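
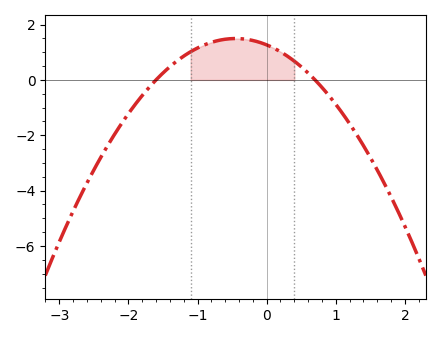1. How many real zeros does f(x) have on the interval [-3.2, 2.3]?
2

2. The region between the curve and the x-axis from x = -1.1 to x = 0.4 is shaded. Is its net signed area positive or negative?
positive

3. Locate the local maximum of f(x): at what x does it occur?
-0.45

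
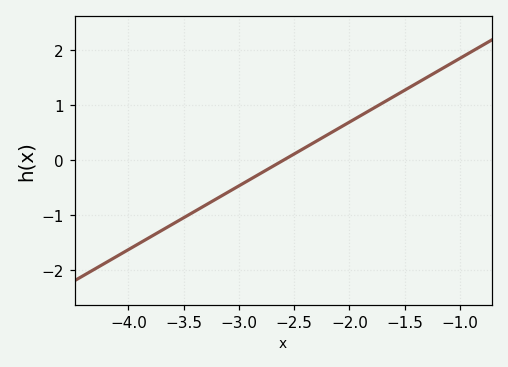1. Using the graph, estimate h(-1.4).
1.4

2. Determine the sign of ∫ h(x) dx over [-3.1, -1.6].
positive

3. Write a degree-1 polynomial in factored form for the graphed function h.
y = 1.16(x + 2.6)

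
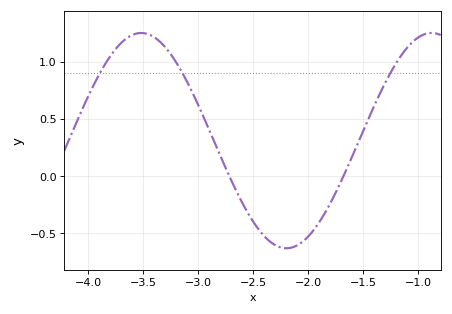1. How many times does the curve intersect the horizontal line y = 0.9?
3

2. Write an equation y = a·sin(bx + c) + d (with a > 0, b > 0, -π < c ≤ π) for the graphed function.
y = 0.94sin(2.38x - 2.62) + 0.31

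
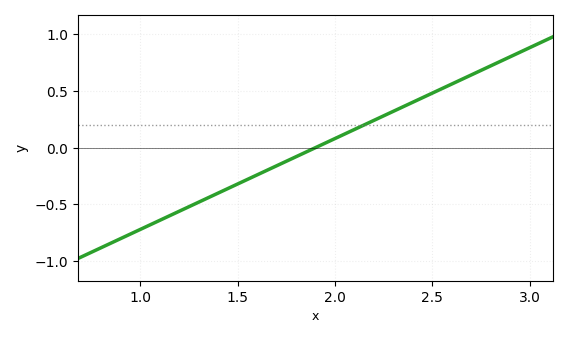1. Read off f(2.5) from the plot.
0.5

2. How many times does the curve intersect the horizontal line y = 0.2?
1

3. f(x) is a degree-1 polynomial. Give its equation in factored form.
y = 0.8(x - 1.9)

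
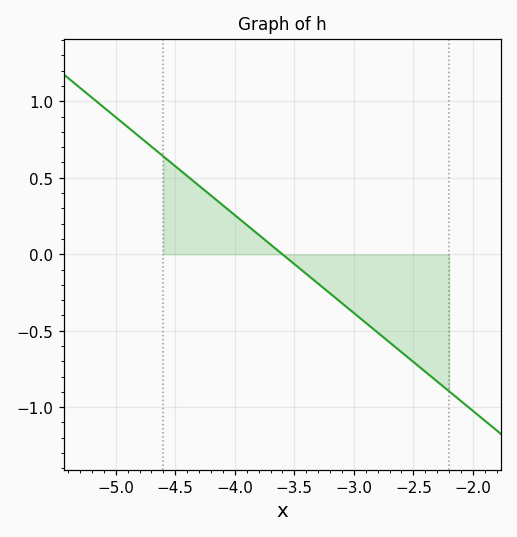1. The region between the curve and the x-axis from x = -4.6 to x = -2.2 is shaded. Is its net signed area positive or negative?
negative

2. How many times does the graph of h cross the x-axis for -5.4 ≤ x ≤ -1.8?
1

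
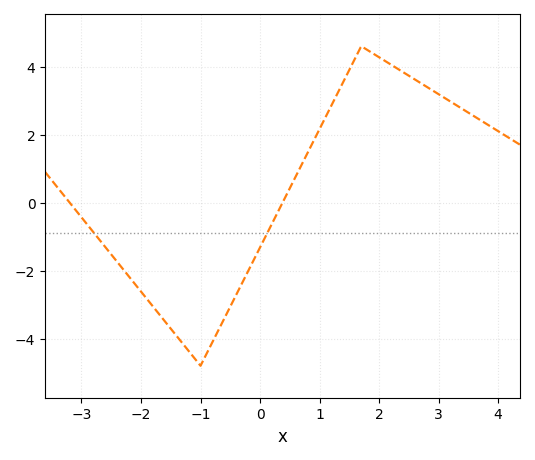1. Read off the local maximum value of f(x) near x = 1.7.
4.6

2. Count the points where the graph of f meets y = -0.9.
2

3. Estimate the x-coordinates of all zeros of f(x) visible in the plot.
-3.2, 0.4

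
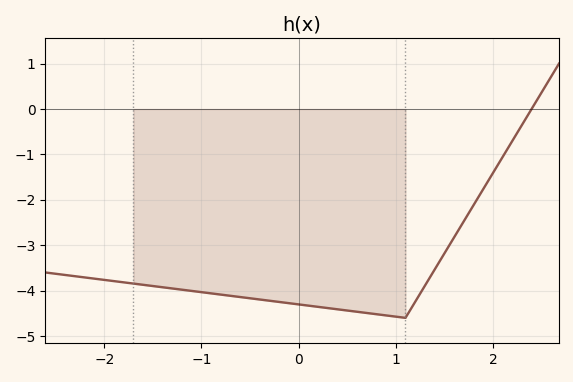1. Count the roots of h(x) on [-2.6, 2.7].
1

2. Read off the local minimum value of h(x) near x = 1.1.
-4.6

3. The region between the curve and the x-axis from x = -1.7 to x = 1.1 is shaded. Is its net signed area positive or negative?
negative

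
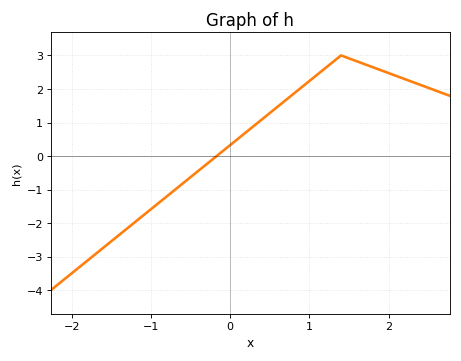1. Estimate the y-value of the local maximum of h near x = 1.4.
3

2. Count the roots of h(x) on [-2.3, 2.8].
1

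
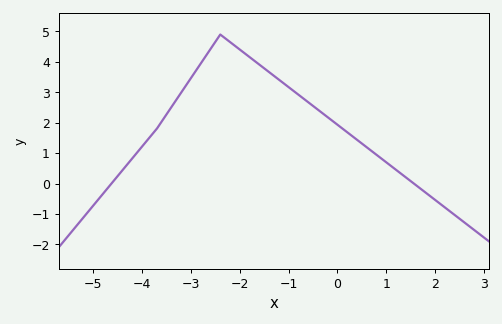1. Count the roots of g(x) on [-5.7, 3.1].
2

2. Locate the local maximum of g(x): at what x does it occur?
-2.4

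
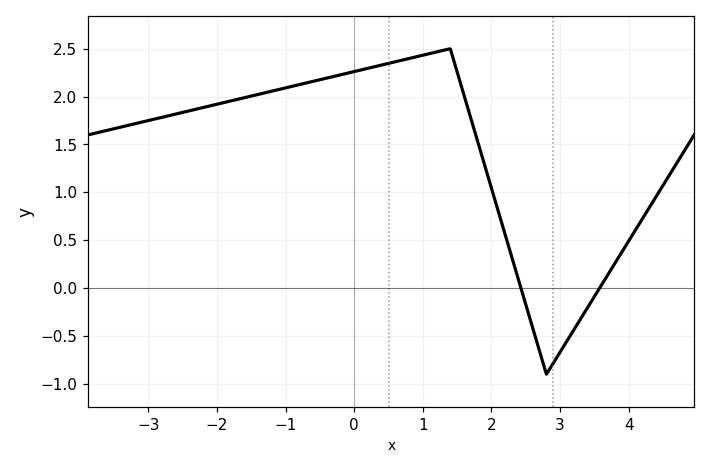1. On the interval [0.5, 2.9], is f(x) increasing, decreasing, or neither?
neither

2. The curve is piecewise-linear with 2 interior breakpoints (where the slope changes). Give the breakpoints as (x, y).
(1.4, 2.5); (2.8, -0.9)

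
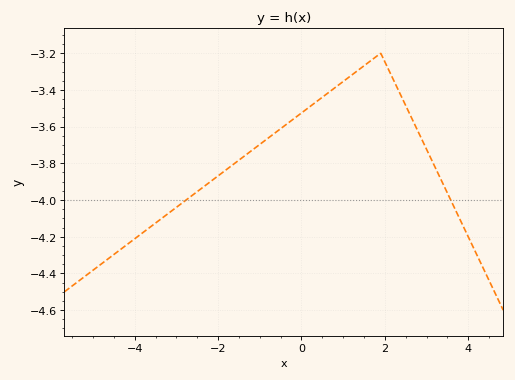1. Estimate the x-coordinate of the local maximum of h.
1.9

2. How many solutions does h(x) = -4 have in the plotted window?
2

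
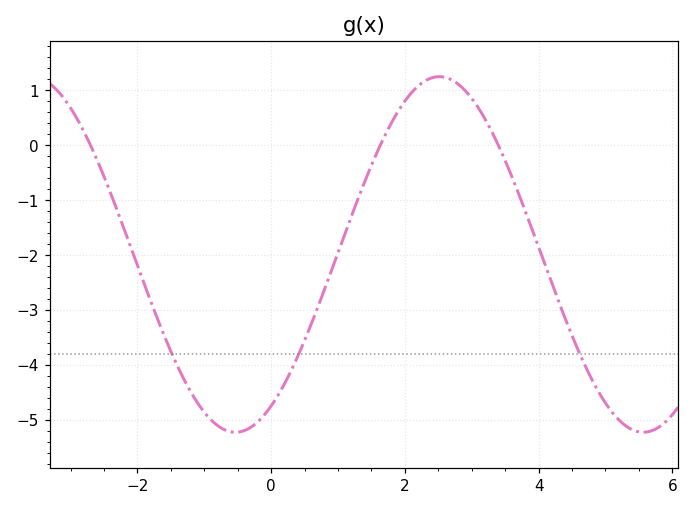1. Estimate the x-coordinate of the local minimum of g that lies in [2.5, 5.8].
5.57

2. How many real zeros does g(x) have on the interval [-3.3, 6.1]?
3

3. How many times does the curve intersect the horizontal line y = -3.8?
3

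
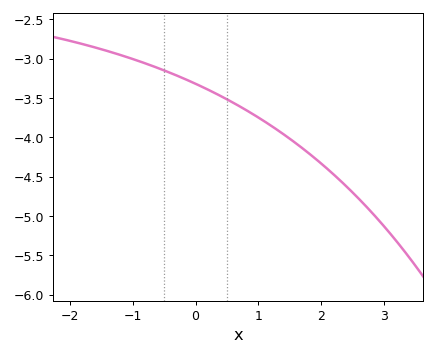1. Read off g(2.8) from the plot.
-4.95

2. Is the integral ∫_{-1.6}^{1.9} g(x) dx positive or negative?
negative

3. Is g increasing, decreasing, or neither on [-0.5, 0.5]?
decreasing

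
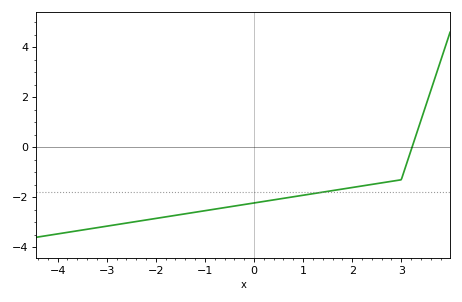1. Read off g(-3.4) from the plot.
-3.28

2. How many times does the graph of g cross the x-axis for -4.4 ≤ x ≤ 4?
1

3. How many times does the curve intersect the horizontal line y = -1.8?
1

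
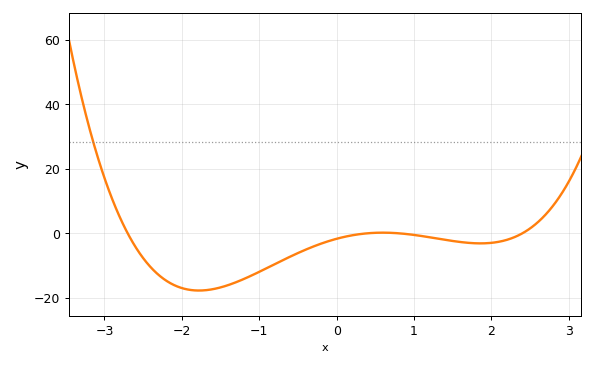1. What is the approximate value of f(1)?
0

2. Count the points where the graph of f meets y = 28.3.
1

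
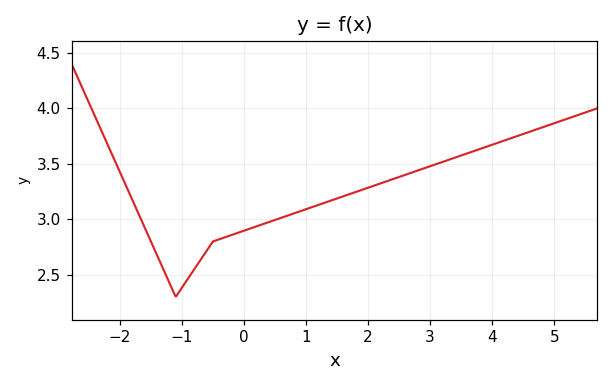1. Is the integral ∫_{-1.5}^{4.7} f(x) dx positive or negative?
positive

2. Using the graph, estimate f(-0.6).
2.7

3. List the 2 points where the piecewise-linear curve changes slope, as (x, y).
(-1.1, 2.3); (-0.5, 2.8)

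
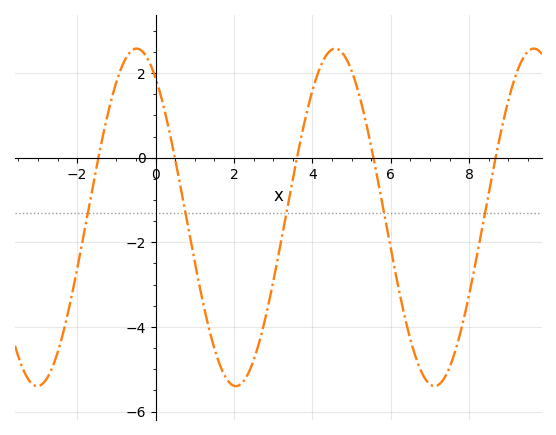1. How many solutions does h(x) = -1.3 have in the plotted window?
5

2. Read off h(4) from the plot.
1.58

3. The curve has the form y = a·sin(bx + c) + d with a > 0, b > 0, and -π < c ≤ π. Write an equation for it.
y = 3.99sin(1.24x + 2.17) - 1.41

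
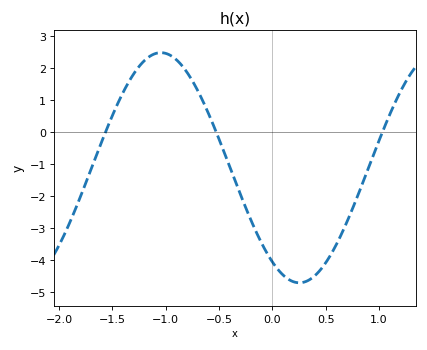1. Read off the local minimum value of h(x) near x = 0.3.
-4.71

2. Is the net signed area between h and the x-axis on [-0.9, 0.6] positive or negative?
negative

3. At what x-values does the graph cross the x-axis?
-1.57, -0.526, 1.03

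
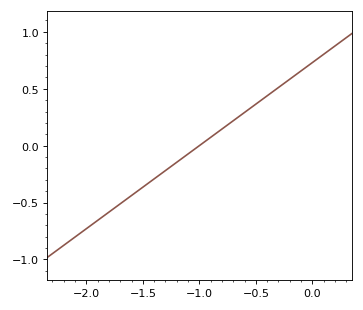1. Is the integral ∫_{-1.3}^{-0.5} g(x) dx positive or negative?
positive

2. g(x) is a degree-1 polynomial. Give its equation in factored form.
y = 0.73(x + 1)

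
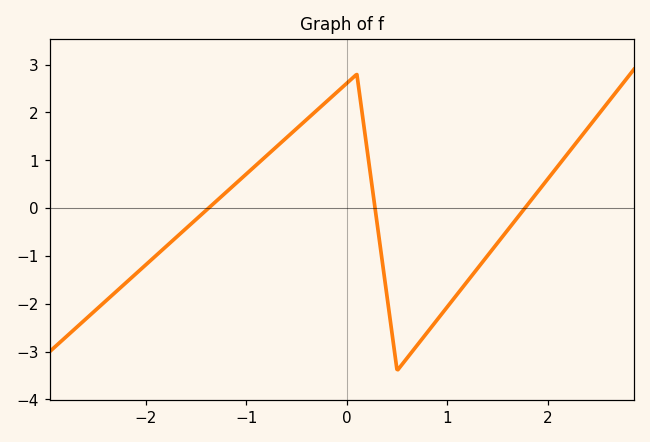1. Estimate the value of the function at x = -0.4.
1.9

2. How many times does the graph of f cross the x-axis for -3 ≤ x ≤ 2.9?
3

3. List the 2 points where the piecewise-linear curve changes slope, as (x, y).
(0.1, 2.8); (0.5, -3.4)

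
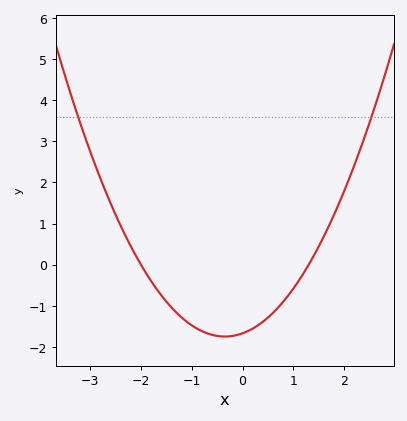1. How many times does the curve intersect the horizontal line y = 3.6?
2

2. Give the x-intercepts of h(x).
-2, 1.3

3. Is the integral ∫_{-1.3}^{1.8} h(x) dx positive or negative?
negative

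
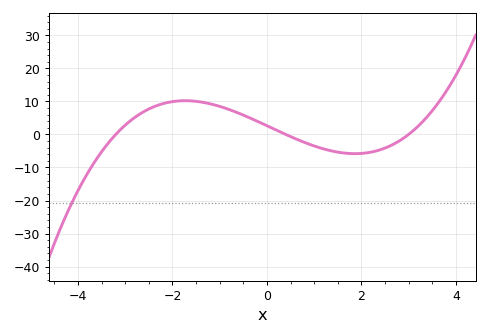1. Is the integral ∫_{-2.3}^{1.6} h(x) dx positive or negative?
positive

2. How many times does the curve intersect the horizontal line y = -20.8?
1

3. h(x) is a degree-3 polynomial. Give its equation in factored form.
y = 0.69(x + 3.2)(x - 0.4)(x - 3)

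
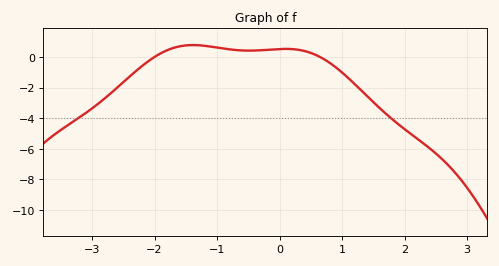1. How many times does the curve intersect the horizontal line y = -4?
2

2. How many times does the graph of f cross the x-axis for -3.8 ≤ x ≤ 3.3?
2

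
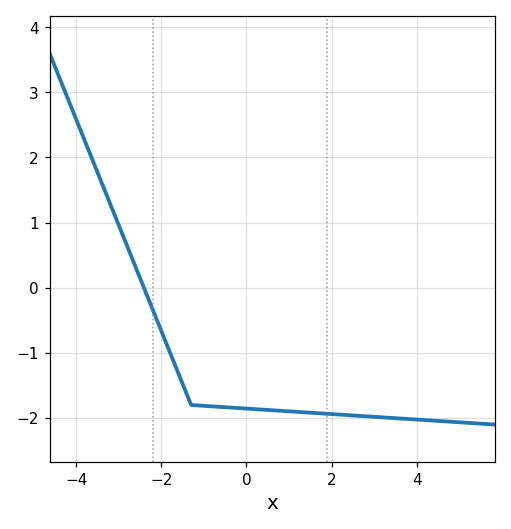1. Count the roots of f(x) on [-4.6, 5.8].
1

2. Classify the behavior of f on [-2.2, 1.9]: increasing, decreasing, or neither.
decreasing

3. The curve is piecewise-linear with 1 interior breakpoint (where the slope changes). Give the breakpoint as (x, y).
(-1.3, -1.8)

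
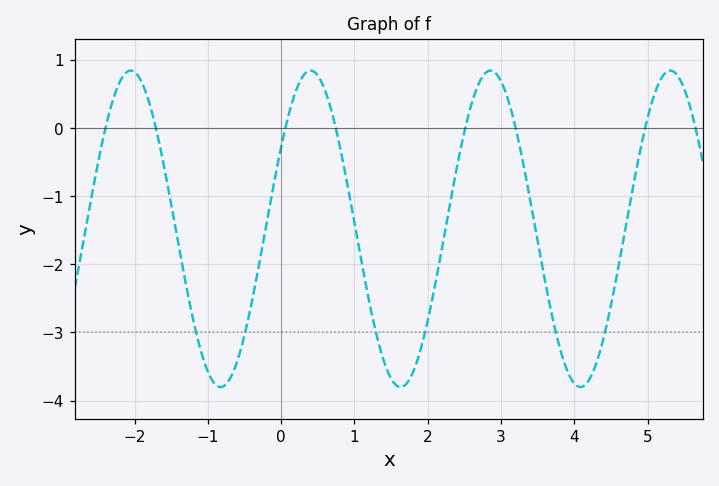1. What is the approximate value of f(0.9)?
-0.803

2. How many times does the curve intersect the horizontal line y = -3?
6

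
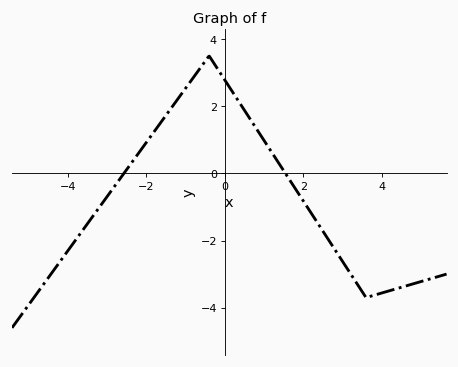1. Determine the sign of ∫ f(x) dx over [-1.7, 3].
positive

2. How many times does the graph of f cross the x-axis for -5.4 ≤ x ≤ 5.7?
2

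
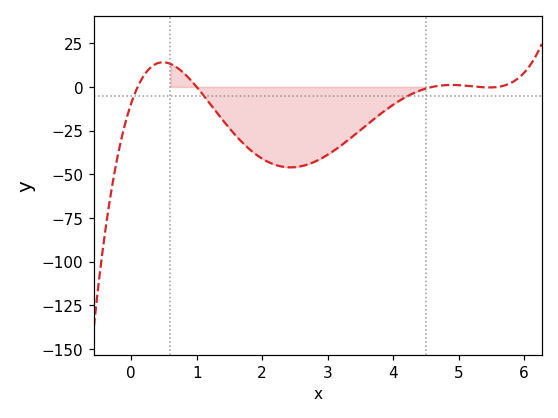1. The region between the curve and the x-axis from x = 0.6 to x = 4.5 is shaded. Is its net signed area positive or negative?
negative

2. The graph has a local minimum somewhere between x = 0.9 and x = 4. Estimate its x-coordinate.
2.4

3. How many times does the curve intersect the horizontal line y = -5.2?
3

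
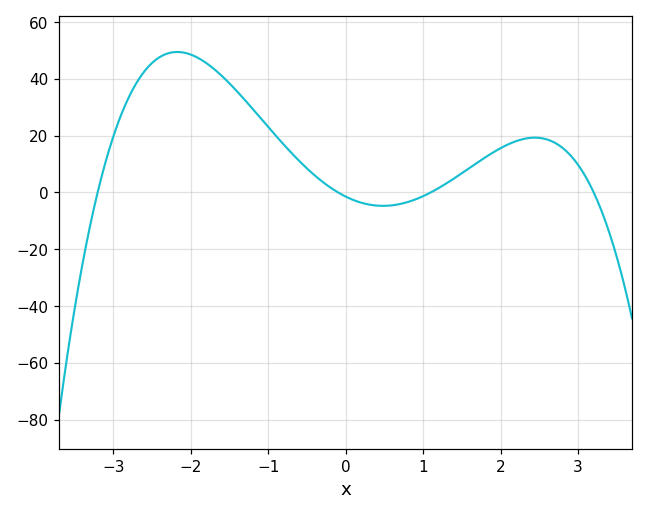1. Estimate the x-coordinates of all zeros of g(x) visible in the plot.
-3.2, -0.1, 1.1, 3.2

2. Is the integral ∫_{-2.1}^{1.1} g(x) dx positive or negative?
positive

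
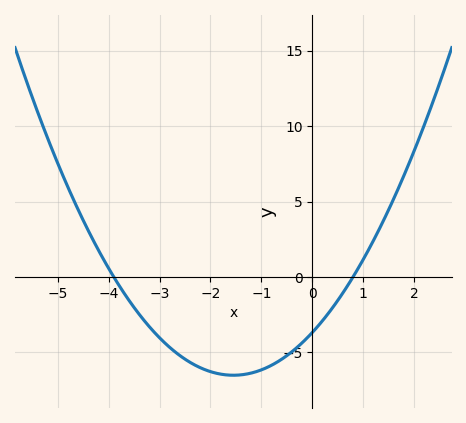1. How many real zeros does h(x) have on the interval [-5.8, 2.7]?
2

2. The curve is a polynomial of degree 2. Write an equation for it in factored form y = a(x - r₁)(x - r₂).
y = 1.18(x + 3.9)(x - 0.8)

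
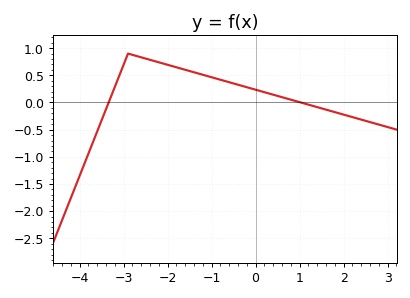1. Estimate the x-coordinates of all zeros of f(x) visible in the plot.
-3.34, 1.03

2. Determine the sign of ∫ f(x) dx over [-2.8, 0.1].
positive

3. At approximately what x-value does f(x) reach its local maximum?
-2.9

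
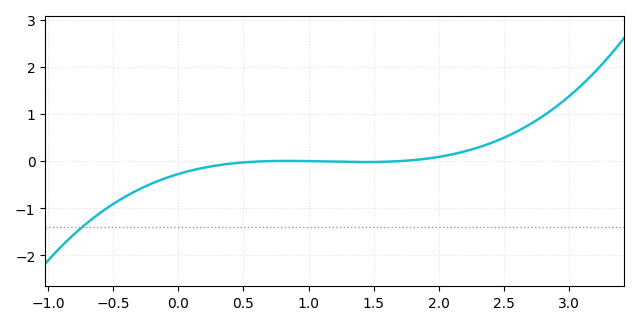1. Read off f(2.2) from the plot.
0.2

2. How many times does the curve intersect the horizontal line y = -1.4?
1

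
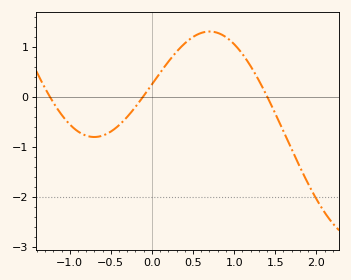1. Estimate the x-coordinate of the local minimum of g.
-0.701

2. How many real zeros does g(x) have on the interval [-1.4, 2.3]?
3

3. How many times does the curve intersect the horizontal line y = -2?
1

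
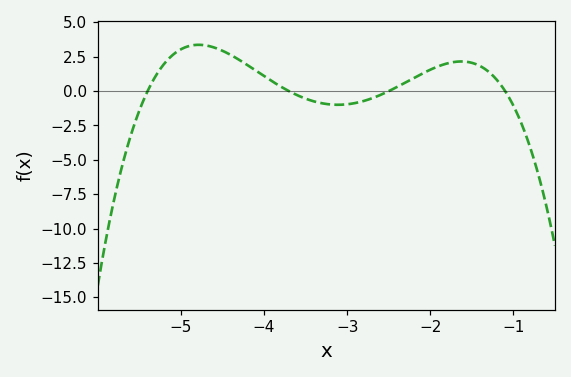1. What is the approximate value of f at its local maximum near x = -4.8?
3.37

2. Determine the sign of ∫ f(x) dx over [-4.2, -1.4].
positive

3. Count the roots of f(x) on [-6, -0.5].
4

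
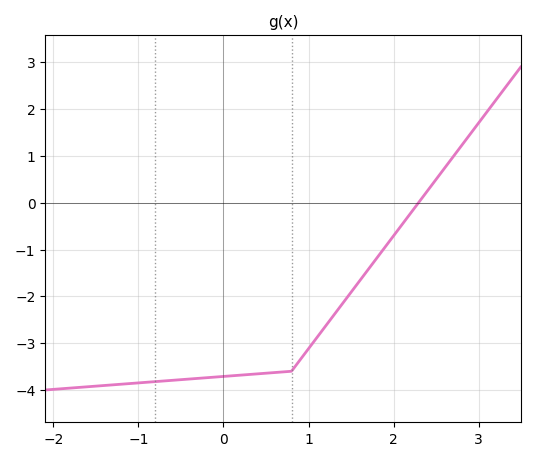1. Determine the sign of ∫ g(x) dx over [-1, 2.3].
negative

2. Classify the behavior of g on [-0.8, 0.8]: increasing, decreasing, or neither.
increasing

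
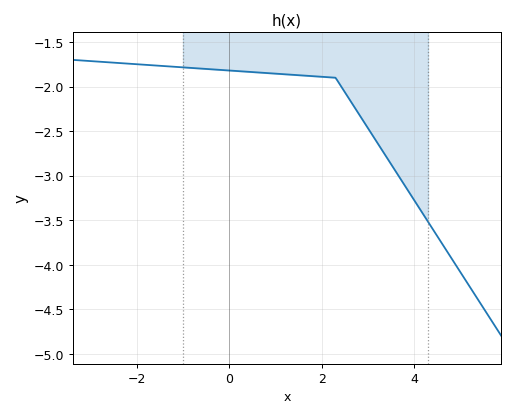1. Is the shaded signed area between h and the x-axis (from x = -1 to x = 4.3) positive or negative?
negative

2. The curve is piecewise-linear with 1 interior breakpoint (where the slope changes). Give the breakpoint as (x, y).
(2.3, -1.9)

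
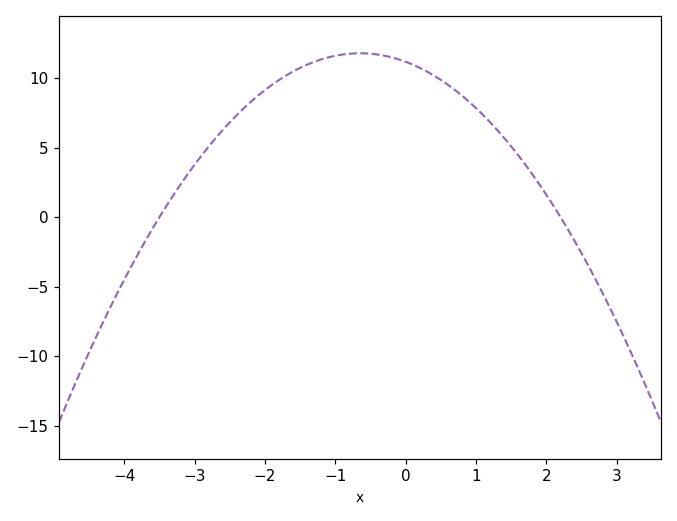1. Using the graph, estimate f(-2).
9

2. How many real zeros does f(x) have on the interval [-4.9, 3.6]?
2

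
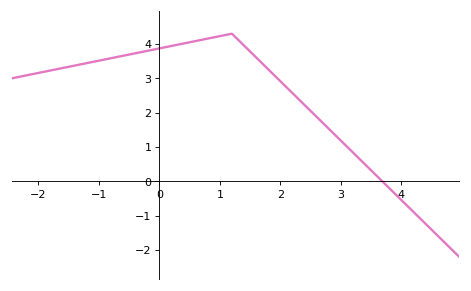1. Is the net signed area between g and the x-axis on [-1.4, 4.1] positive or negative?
positive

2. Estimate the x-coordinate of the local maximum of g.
1.2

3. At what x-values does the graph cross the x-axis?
3.68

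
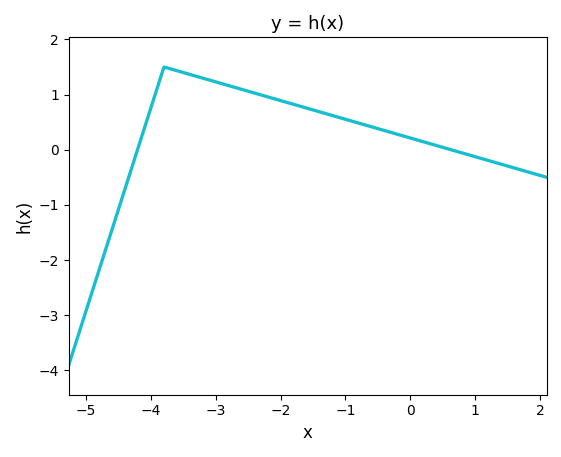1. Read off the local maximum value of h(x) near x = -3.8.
1.5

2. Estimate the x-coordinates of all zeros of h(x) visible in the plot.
-4.21, 0.627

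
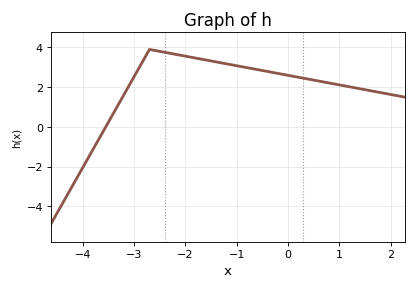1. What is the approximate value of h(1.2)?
2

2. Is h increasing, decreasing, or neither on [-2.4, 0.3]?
decreasing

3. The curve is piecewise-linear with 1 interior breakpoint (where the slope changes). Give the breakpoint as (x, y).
(-2.7, 3.9)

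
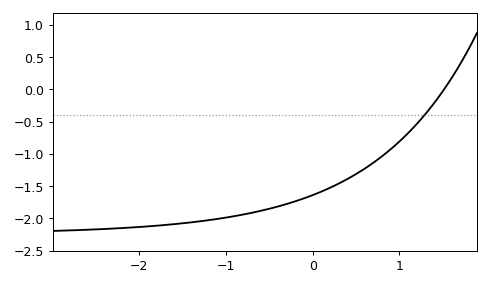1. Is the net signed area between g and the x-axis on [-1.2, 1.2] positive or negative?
negative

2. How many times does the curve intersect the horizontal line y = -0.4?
1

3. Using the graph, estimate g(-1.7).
-2.1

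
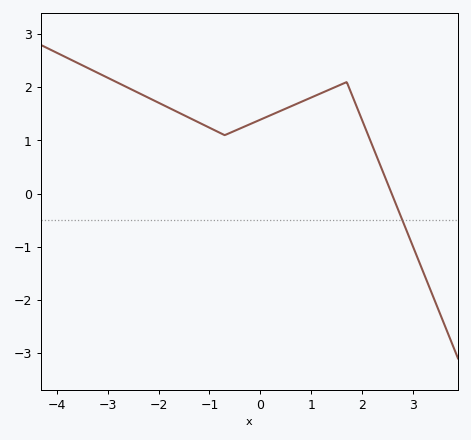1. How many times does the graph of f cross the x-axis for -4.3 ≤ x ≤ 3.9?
1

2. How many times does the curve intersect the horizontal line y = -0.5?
1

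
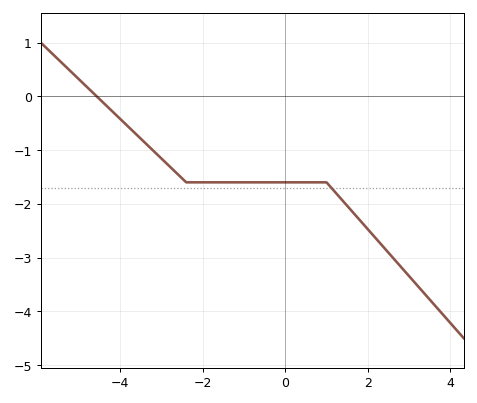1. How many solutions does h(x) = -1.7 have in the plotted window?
1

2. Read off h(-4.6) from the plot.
0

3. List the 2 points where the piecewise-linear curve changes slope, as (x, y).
(-2.4, -1.6); (1, -1.6)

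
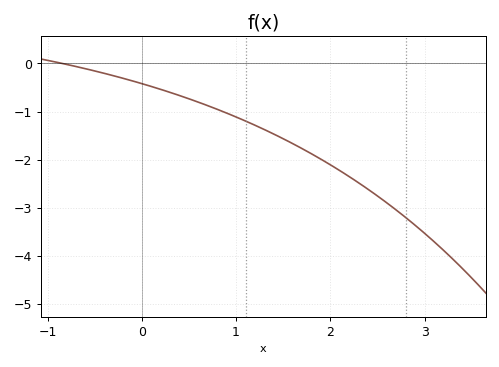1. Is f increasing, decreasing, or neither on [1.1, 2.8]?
decreasing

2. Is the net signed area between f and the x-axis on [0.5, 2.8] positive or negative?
negative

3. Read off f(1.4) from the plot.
-1.5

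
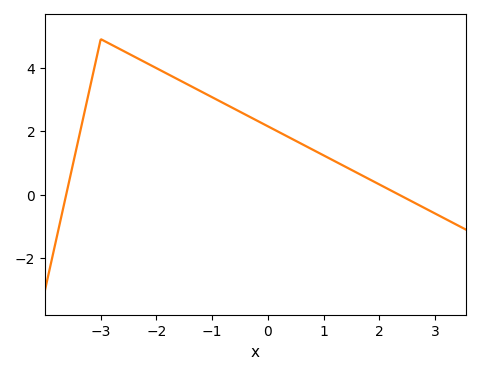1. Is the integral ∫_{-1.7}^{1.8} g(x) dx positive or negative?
positive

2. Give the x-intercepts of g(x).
-3.62, 2.35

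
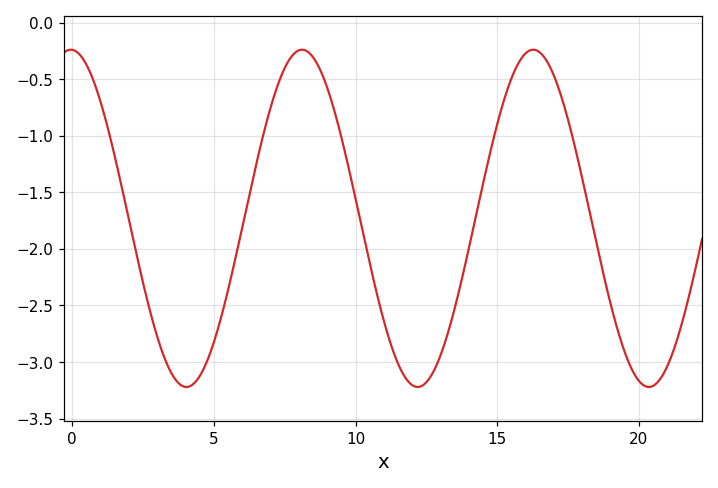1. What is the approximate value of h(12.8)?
-3.05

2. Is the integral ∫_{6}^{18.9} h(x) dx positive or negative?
negative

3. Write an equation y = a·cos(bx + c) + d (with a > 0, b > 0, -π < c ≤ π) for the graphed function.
y = 1.49cos(0.77x + 0.04) - 1.73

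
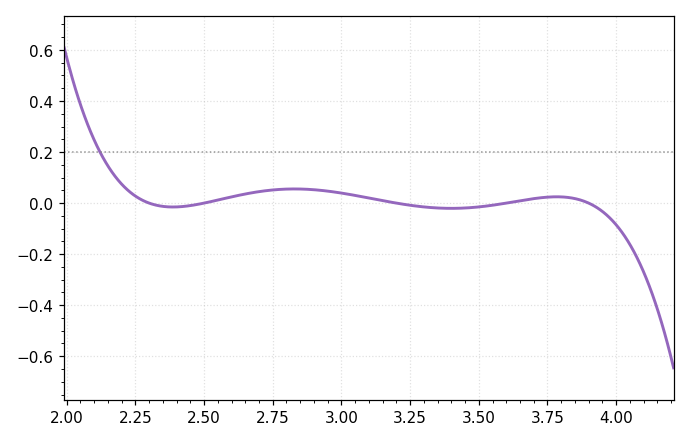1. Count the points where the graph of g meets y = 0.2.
1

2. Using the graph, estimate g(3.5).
-0.02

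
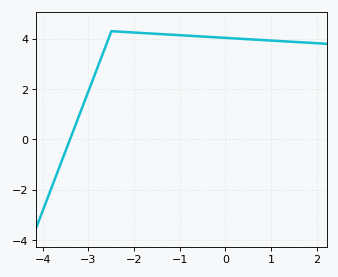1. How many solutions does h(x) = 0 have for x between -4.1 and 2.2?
1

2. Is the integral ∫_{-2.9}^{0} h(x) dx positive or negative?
positive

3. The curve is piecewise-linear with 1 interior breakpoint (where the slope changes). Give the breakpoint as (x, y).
(-2.5, 4.3)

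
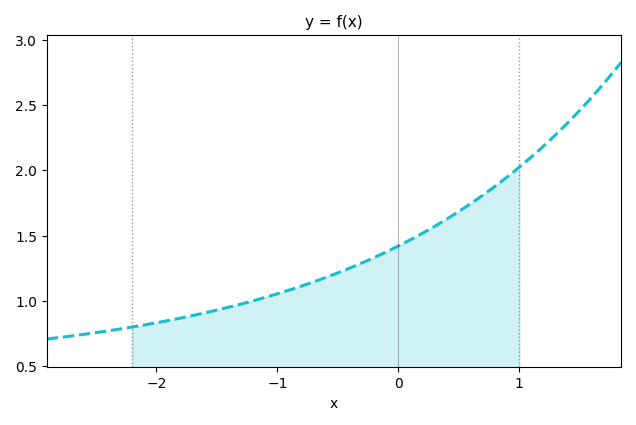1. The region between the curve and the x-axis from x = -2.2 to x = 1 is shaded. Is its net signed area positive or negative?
positive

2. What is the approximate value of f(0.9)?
1.95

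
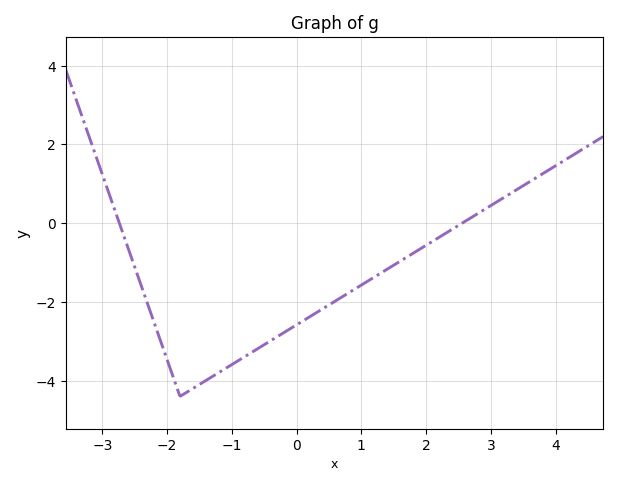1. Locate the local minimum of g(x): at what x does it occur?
-1.8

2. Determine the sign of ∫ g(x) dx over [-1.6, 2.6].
negative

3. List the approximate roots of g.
-2.8, 2.6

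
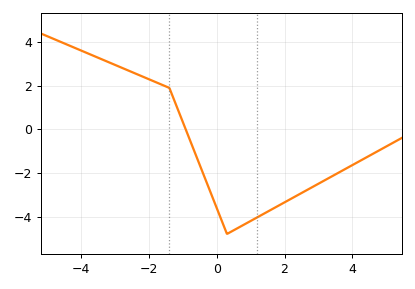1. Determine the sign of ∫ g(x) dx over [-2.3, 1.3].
negative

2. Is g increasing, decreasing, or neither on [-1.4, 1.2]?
neither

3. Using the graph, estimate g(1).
-4.2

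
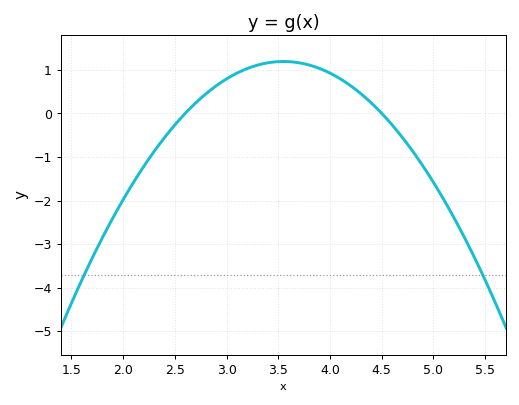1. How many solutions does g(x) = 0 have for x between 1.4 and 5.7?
2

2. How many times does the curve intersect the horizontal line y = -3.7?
2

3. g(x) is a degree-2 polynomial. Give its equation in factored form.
y = -1.32(x - 2.6)(x - 4.5)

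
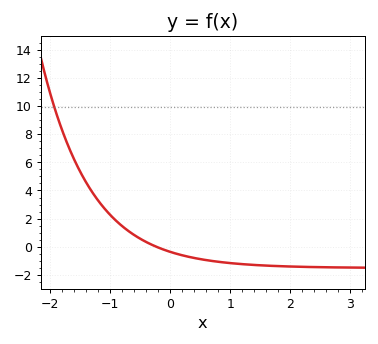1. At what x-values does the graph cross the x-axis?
-0.229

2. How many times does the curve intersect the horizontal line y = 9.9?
1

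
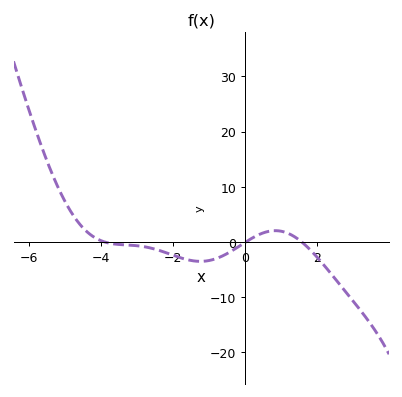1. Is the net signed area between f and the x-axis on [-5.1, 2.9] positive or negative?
negative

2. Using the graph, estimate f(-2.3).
-2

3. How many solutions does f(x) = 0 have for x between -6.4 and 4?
3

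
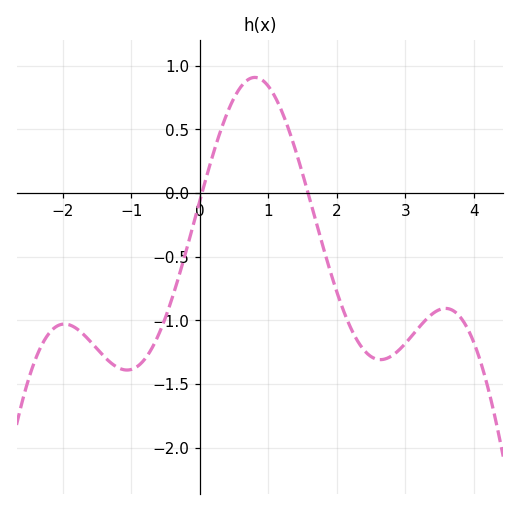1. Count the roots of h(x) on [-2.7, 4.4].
2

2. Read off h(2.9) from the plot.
-1.24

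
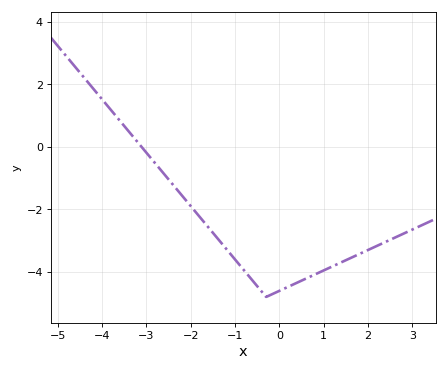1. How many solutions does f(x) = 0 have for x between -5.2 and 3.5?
1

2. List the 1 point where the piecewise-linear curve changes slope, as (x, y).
(-0.3, -4.8)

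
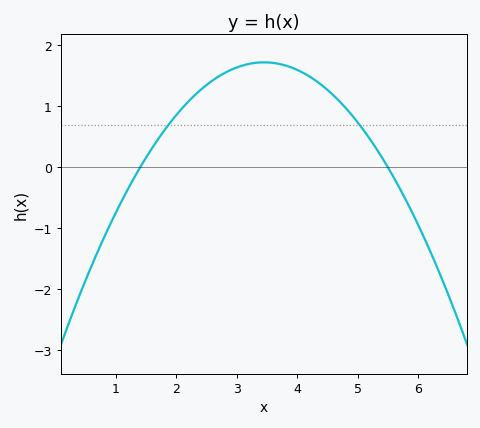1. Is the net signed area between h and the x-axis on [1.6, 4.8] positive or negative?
positive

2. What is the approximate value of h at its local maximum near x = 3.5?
1.7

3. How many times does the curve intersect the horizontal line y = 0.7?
2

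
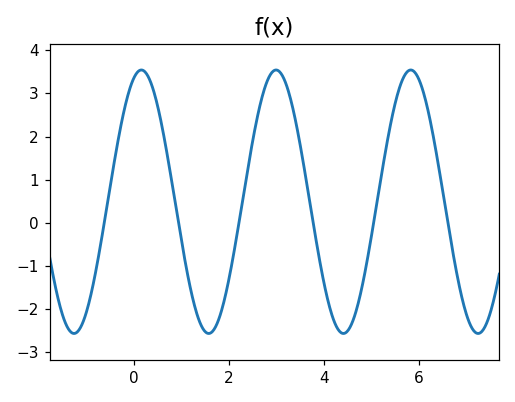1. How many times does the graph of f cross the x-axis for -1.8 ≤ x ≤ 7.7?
6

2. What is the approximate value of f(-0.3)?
2.16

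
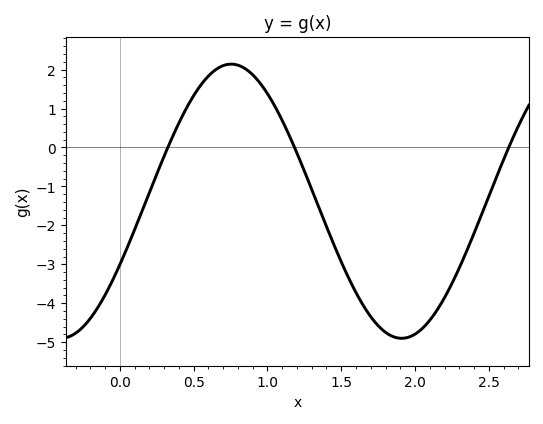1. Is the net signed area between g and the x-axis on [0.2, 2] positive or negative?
negative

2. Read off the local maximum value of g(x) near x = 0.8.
2.1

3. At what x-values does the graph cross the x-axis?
0.3, 1.2, 2.65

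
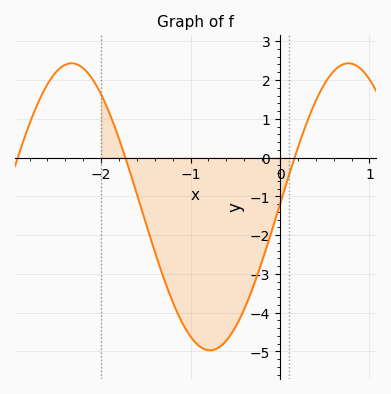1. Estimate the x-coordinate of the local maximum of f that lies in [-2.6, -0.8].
-2.33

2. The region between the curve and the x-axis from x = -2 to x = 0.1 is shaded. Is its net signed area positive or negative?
negative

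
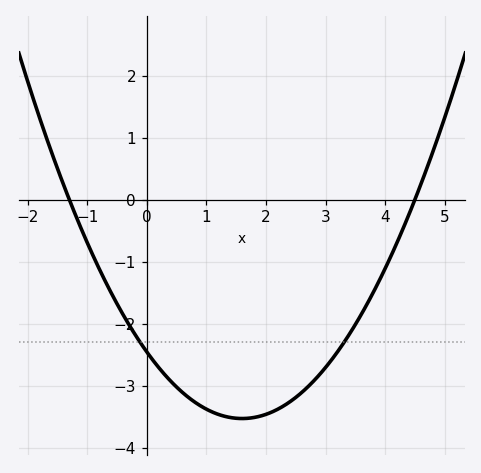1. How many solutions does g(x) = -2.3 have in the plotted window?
2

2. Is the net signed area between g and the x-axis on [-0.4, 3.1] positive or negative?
negative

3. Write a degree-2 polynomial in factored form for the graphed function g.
y = 0.42(x + 1.3)(x - 4.5)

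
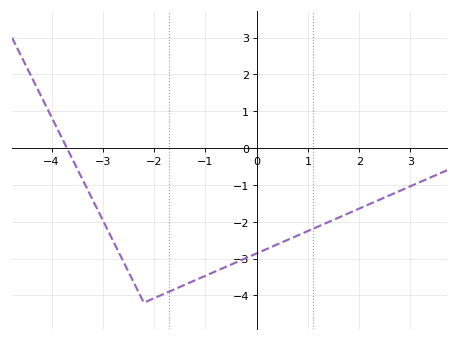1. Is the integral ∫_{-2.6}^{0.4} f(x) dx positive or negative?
negative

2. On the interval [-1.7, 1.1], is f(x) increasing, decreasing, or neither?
increasing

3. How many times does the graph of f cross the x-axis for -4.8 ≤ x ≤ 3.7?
1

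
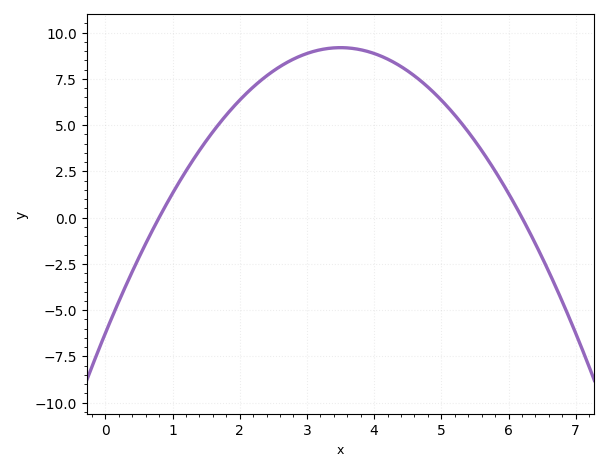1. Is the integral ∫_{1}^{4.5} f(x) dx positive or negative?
positive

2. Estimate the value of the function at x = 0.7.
-0.5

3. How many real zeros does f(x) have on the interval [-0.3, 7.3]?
2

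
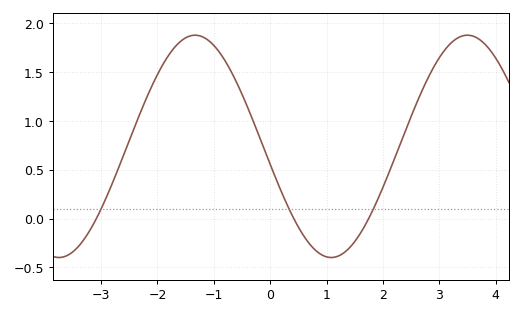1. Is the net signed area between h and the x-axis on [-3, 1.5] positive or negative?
positive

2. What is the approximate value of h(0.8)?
-0.3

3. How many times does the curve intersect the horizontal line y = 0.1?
3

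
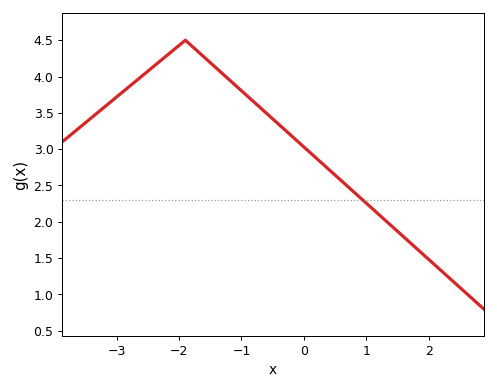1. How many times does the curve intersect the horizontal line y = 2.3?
1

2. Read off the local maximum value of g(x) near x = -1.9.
4.5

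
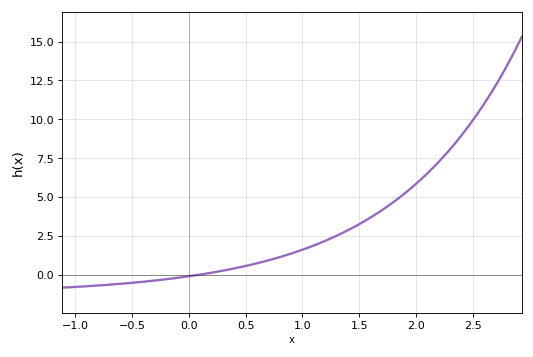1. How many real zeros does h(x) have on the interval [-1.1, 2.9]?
1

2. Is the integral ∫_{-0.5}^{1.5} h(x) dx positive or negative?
positive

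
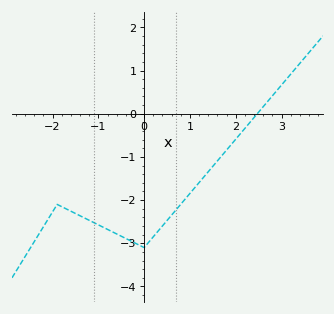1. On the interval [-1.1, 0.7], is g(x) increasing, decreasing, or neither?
neither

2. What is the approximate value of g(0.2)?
-2.8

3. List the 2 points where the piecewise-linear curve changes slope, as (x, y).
(-1.9, -2.1); (0, -3.1)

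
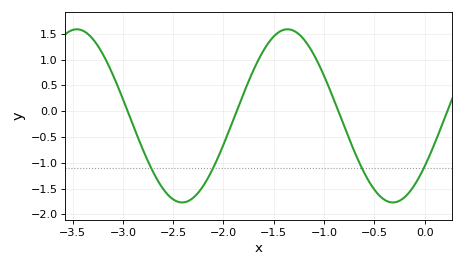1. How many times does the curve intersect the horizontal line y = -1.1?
4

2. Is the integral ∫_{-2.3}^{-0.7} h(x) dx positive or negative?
positive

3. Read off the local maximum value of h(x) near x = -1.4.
1.59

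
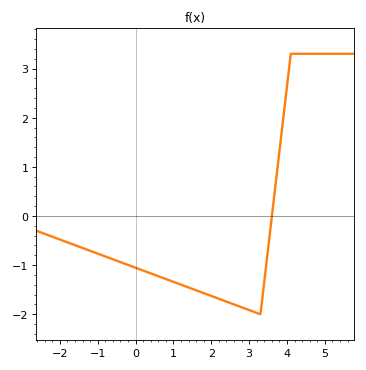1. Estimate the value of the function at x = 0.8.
-1.28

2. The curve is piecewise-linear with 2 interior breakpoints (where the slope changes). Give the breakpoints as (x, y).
(3.3, -2); (4.1, 3.3)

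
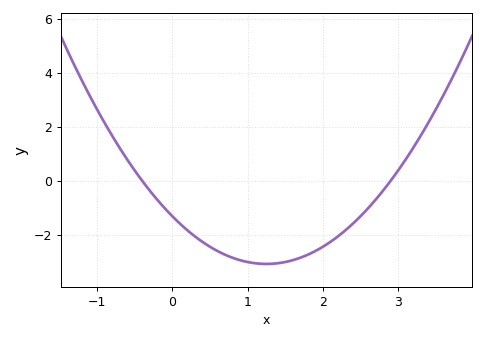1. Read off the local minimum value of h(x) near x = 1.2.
-3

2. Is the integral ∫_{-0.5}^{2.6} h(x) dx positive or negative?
negative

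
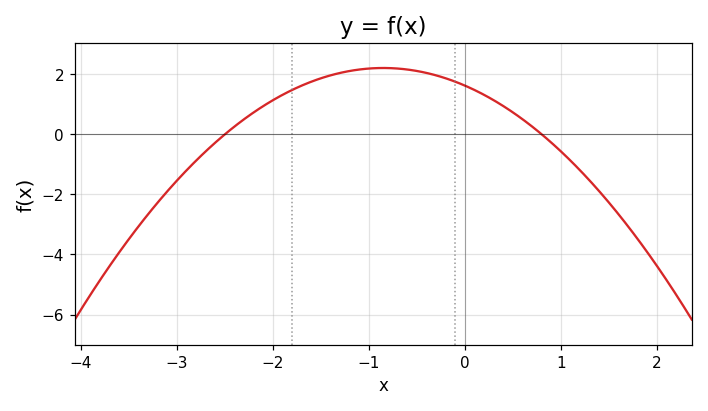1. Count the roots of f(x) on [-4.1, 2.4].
2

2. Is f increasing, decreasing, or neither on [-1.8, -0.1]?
neither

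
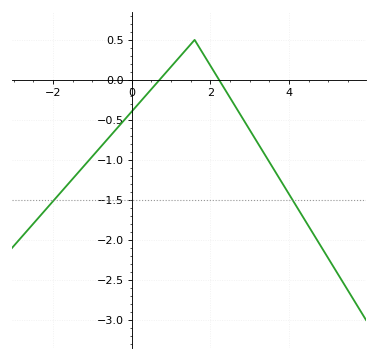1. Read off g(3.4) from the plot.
-0.945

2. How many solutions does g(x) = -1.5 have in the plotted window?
2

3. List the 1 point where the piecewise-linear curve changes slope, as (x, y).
(1.6, 0.5)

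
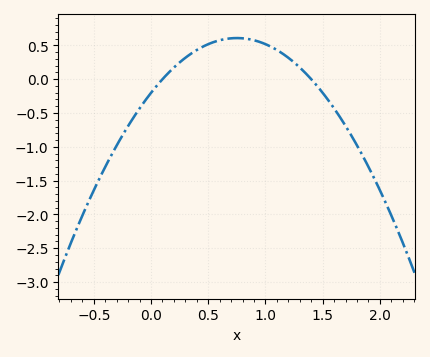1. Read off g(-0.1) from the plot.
-0.45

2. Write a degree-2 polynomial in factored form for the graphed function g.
y = -1.44(x - 0.1)(x - 1.4)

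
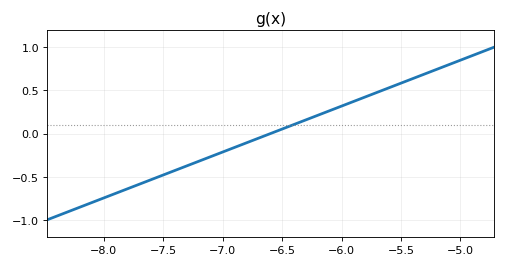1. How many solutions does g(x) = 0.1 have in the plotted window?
1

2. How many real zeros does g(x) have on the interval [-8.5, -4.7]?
1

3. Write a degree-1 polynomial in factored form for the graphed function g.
y = 0.53(x + 6.6)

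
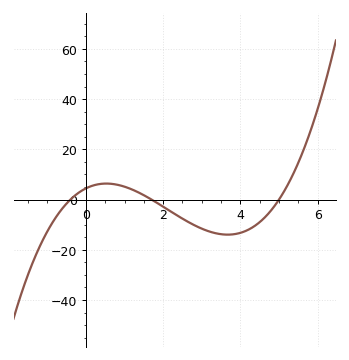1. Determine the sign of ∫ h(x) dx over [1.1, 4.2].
negative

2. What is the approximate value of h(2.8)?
-10.1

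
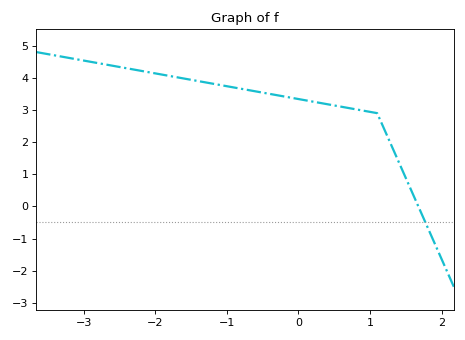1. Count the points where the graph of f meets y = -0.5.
1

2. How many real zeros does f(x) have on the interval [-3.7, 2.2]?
1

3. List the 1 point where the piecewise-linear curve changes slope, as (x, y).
(1.1, 2.9)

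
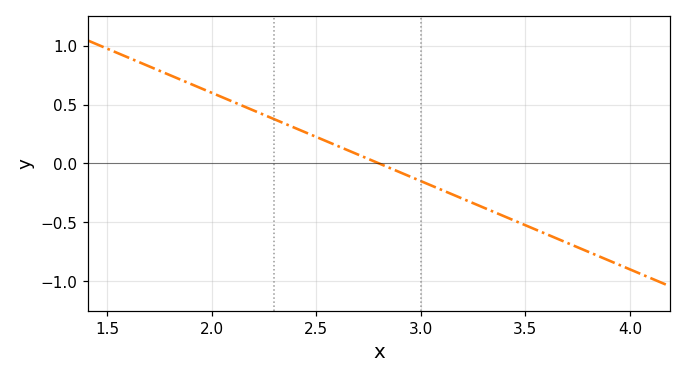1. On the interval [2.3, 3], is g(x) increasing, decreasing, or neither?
decreasing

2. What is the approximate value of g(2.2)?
0.45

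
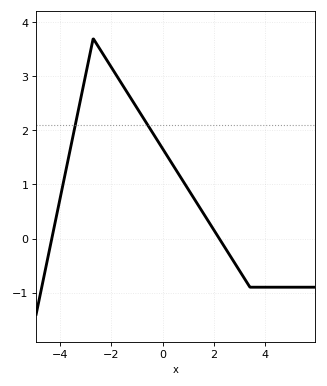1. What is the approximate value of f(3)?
-0.6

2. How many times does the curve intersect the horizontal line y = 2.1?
2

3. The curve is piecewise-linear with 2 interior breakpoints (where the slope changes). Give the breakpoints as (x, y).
(-2.7, 3.7); (3.4, -0.9)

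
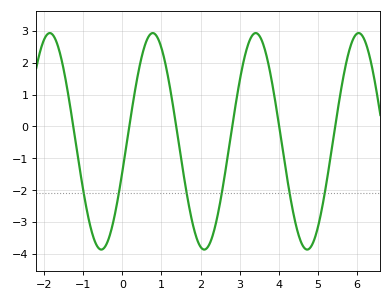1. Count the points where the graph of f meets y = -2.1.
6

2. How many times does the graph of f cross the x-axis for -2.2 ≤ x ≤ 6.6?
6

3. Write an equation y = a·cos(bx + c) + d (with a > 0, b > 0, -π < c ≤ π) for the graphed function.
y = 3.4cos(2.39x - 1.86) - 0.47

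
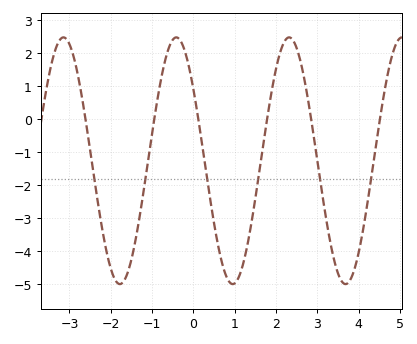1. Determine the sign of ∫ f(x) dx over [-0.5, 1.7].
negative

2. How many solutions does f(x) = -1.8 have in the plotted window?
6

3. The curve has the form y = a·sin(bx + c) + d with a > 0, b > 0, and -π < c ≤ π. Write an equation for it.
y = 3.74sin(2.3x + 2.52) - 1.26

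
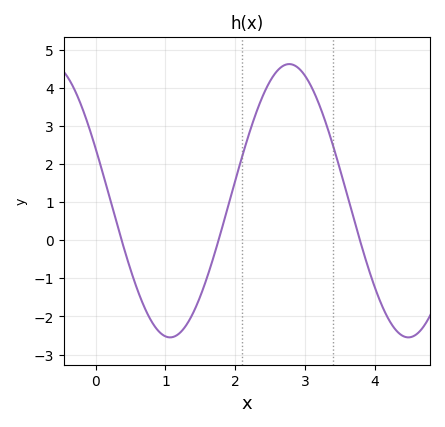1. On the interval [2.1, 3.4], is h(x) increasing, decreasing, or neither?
neither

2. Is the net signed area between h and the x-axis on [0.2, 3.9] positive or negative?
positive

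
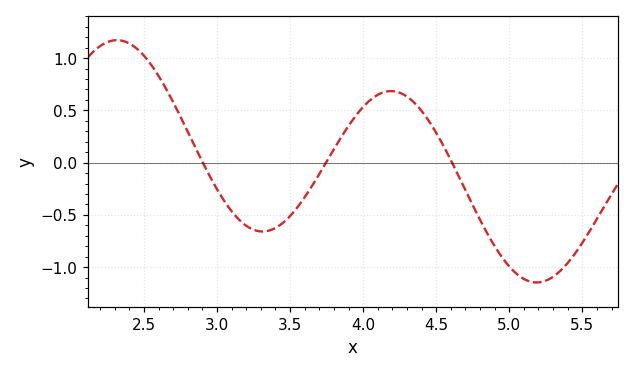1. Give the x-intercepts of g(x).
2.9, 3.75, 4.61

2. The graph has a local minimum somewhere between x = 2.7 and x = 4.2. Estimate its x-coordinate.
3.31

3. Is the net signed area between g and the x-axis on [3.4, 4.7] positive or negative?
positive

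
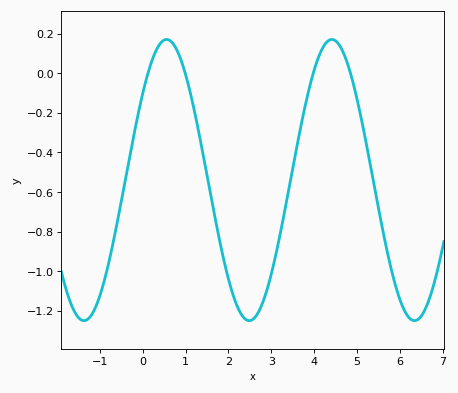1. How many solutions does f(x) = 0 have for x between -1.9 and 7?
4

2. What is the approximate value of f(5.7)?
-0.9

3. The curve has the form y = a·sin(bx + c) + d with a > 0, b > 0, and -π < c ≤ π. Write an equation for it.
y = 0.71sin(1.6x + 0.66) - 0.54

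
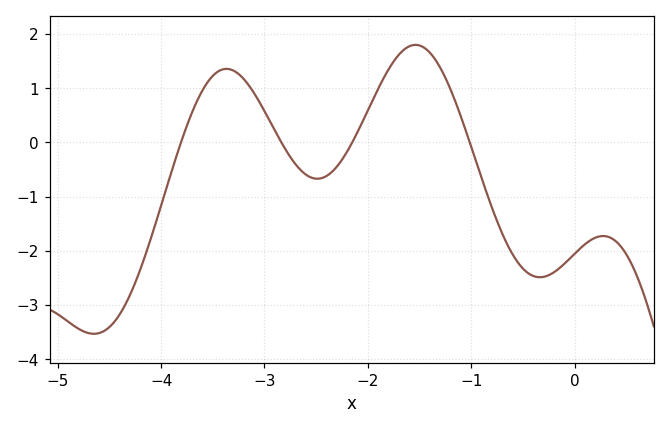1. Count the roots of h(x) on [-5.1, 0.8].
4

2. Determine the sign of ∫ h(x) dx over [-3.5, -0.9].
positive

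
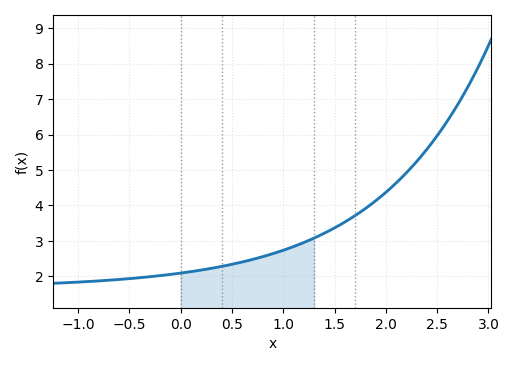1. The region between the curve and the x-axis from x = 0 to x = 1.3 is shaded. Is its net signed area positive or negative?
positive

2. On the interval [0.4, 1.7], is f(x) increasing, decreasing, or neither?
increasing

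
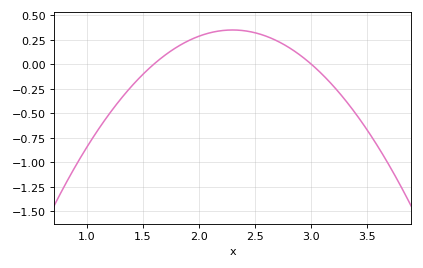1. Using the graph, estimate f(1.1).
-0.65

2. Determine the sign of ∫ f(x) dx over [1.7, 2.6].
positive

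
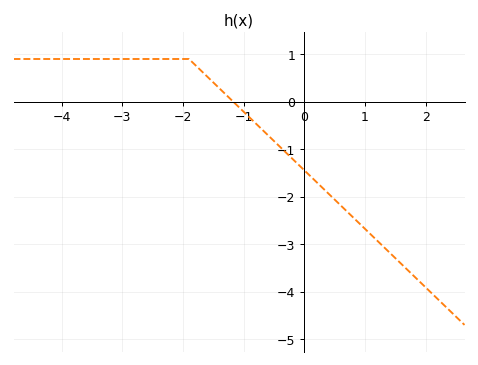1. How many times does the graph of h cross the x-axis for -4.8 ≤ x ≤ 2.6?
1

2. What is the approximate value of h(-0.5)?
-0.8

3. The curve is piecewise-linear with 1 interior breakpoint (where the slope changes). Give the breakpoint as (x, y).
(-1.9, 0.9)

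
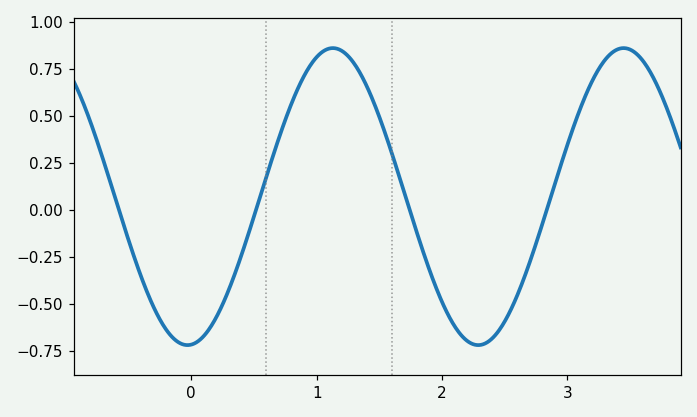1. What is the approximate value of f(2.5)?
-0.6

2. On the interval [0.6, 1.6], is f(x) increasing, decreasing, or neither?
neither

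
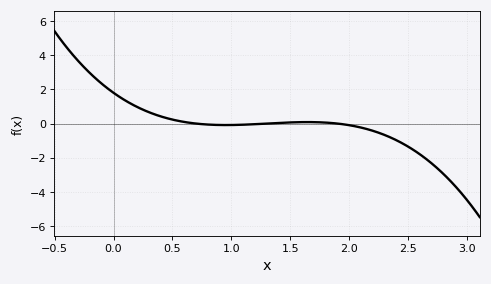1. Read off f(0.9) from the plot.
0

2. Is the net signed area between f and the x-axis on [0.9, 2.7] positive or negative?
negative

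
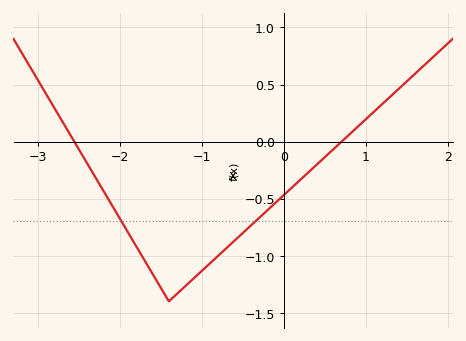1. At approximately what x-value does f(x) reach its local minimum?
-1.4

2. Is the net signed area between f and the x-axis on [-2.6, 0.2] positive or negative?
negative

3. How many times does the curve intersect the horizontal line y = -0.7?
2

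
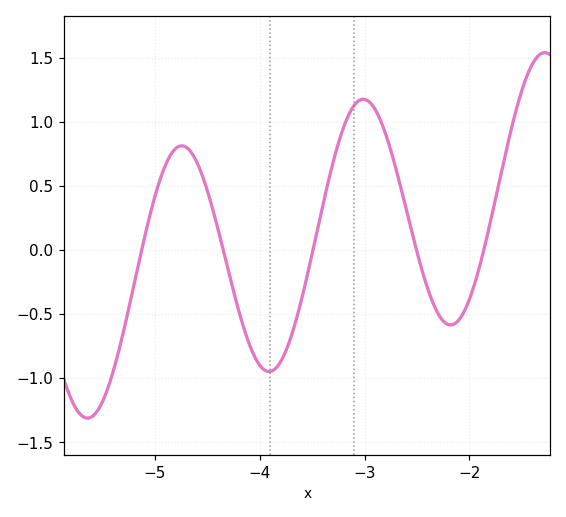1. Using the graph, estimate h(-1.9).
-0.1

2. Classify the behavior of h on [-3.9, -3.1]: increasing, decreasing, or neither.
increasing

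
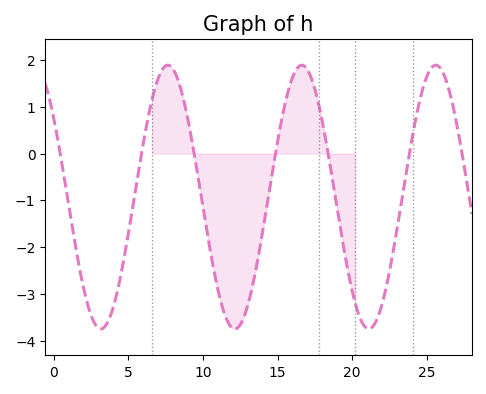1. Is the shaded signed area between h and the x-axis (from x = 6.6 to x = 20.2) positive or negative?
negative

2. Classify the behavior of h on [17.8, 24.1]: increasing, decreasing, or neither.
neither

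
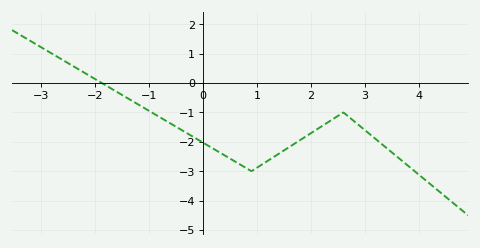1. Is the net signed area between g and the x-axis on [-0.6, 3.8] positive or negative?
negative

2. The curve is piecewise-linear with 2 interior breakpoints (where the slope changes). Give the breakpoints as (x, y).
(0.9, -3); (2.6, -1)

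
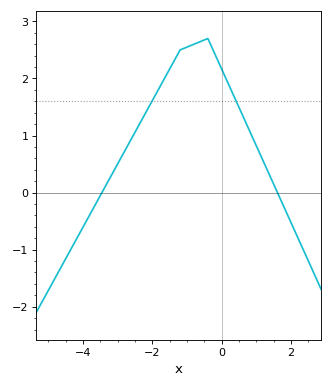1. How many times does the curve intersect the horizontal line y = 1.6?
2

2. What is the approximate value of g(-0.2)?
2.43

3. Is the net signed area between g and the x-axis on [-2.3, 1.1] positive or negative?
positive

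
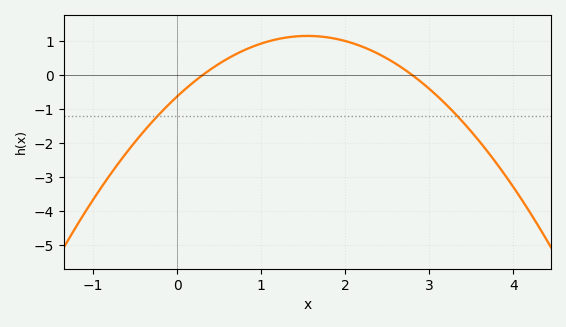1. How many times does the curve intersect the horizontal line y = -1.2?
2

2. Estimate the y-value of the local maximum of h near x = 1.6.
1.16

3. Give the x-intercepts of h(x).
0.3, 2.8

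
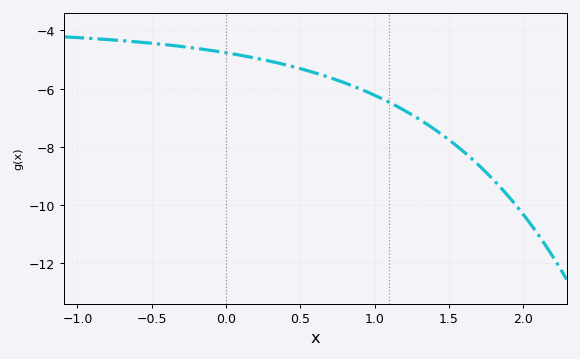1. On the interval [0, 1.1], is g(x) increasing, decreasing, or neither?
decreasing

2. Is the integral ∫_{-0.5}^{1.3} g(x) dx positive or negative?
negative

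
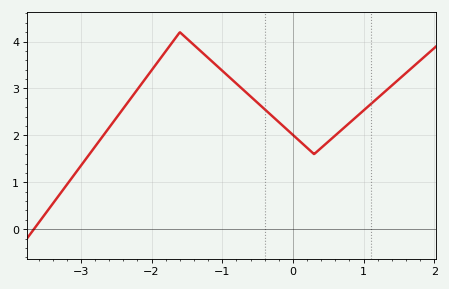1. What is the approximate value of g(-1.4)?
3.93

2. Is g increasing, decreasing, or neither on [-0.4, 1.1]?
neither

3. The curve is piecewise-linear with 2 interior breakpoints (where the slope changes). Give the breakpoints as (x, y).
(-1.6, 4.2); (0.3, 1.6)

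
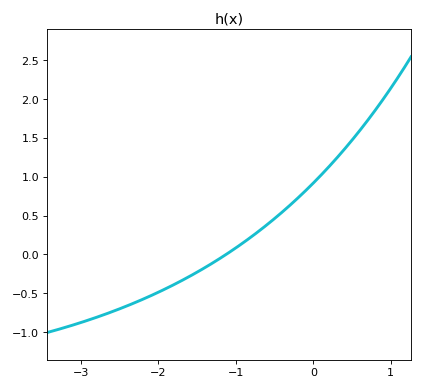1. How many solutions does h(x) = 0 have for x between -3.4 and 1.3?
1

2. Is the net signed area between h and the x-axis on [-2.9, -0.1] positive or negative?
negative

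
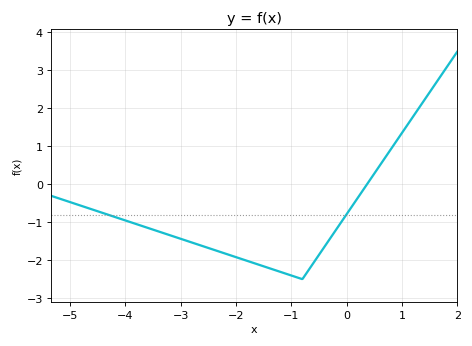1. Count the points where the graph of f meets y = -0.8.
2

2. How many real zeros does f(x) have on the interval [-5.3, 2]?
1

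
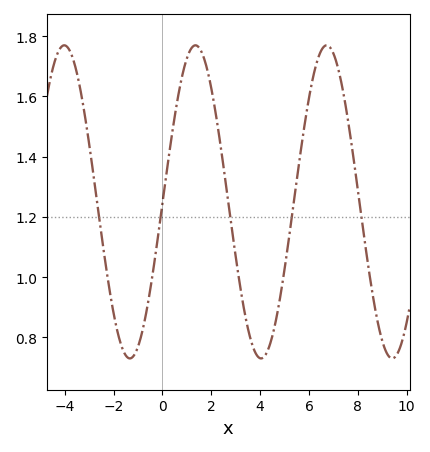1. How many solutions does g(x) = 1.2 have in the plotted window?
5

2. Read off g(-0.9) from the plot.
0.8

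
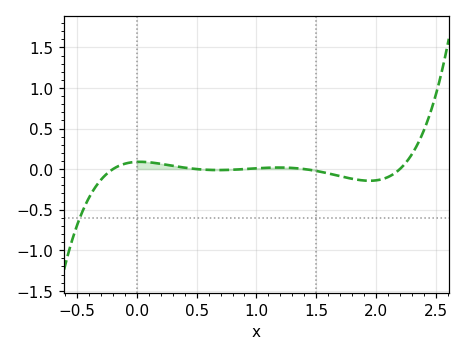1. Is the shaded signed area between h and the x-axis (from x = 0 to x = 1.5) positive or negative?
positive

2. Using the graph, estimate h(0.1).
0.1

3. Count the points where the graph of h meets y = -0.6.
1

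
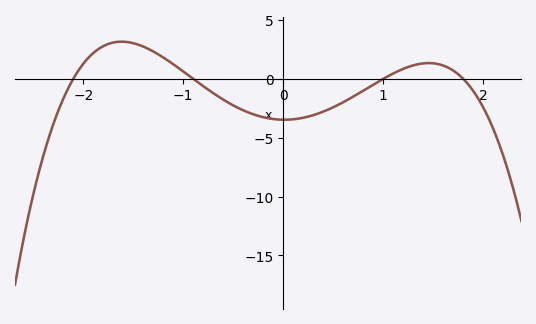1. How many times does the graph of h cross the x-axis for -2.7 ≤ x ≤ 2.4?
4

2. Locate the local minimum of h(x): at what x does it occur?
0.012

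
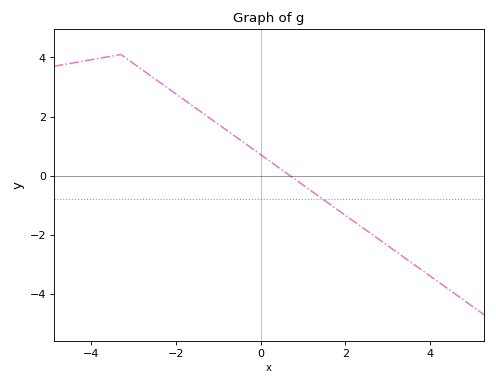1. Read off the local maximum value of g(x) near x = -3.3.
4.1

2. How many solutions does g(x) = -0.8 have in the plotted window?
1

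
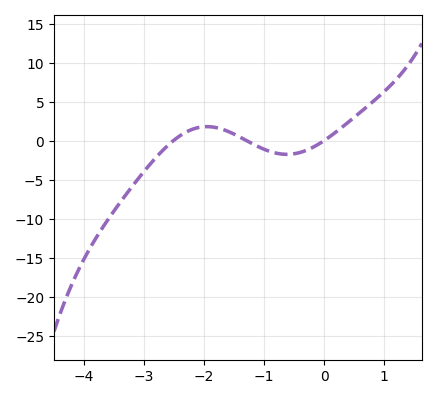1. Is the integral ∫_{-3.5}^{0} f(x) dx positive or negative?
negative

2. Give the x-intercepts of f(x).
-2.5, -1.3, 0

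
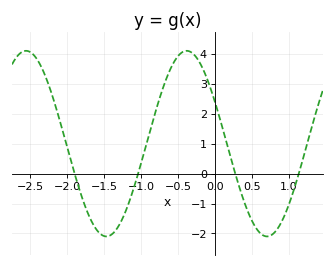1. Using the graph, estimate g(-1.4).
-2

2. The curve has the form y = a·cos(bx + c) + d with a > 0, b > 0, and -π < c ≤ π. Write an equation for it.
y = 3.1cos(2.9x + 1.1) + 1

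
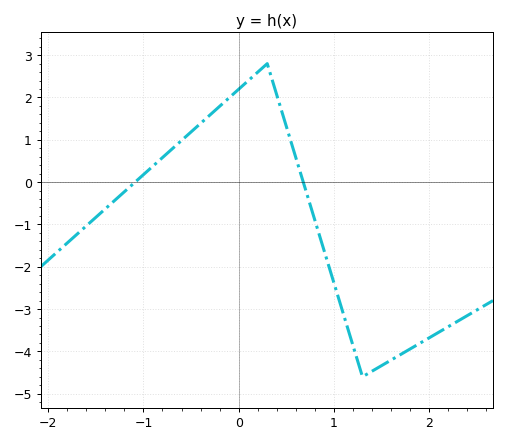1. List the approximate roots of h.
-1.1, 0.7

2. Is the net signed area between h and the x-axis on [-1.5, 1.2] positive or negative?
positive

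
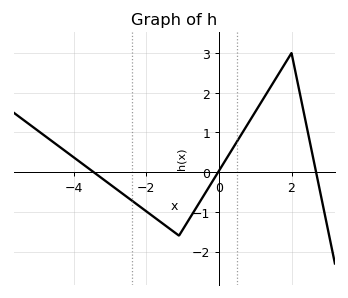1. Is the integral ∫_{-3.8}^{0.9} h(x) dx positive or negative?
negative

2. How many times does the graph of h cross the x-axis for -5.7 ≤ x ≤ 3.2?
3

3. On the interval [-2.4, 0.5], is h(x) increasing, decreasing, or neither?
neither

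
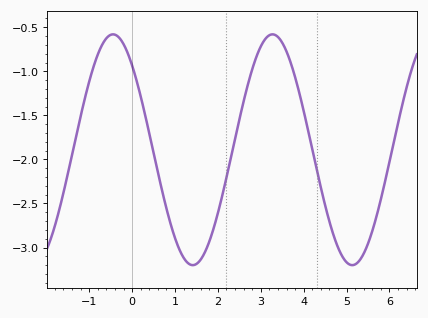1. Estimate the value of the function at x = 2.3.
-2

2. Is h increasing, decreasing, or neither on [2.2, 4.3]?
neither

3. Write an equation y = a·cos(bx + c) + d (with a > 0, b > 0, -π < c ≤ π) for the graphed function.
y = 1.31cos(1.7x + 0.75) - 1.89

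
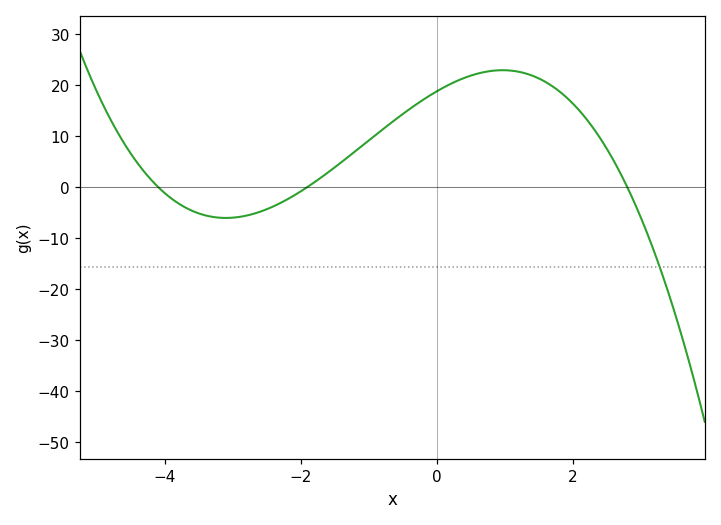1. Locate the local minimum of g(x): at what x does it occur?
-3.1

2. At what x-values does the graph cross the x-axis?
-4.1, -1.9, 2.8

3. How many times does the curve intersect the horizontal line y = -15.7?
1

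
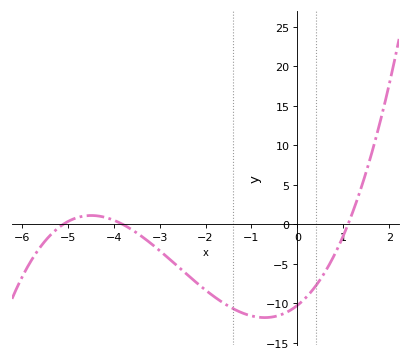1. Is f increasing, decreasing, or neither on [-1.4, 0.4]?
neither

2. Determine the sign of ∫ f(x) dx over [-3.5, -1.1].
negative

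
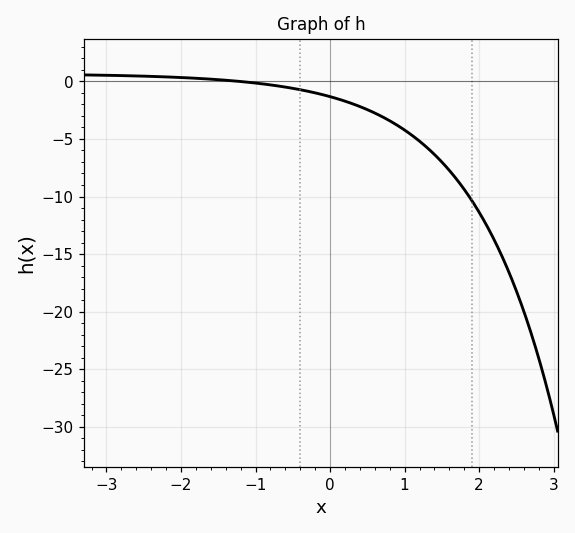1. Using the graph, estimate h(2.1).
-12.5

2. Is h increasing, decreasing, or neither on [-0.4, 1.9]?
decreasing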